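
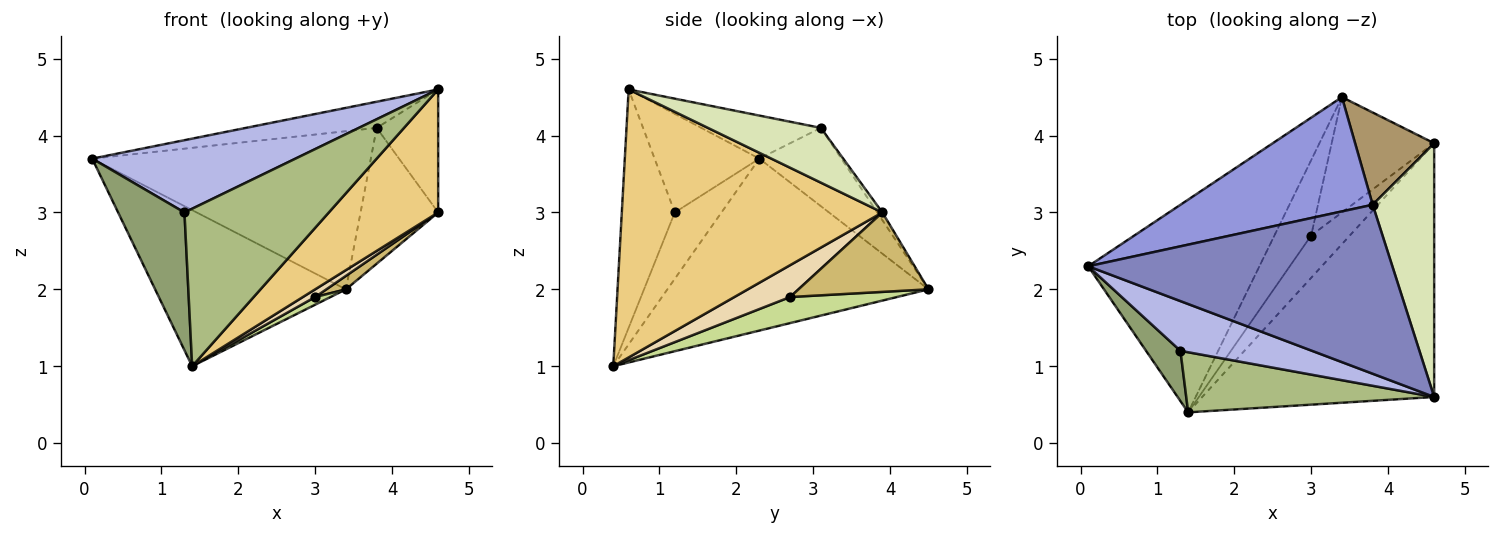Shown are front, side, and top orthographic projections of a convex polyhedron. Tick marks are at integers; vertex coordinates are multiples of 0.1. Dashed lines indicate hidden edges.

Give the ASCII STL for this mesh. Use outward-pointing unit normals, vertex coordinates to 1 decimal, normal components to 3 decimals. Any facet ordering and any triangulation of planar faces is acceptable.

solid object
 facet normal -0.629 0.460 -0.627
  outer loop
   vertex 1.4 0.4 1.0
   vertex 0.1 2.3 3.7
   vertex 3.4 4.5 2.0
  endloop
 endfacet
 facet normal -0.139 0.151 0.979
  outer loop
   vertex 3.8 3.1 4.1
   vertex 0.1 2.3 3.7
   vertex 4.6 0.6 4.6
  endloop
 endfacet
 facet normal -0.232 0.788 0.570
  outer loop
   vertex 3.8 3.1 4.1
   vertex 3.4 4.5 2.0
   vertex 0.1 2.3 3.7
  endloop
 endfacet
 facet normal -0.391 -0.758 0.522
  outer loop
   vertex 1.3 1.2 3.0
   vertex 4.6 0.6 4.6
   vertex 0.1 2.3 3.7
  endloop
 endfacet
 facet normal -0.552 -0.784 0.286
  outer loop
   vertex 1.3 1.2 3.0
   vertex 0.1 2.3 3.7
   vertex 1.4 0.4 1.0
  endloop
 endfacet
 facet normal -0.324 -0.884 0.337
  outer loop
   vertex 1.3 1.2 3.0
   vertex 1.4 0.4 1.0
   vertex 4.6 0.6 4.6
  endloop
 endfacet
 facet normal 0.576 -0.083 -0.813
  outer loop
   vertex 3.0 2.7 1.9
   vertex 1.4 0.4 1.0
   vertex 3.4 4.5 2.0
  endloop
 endfacet
 facet normal 0.625 0.341 0.702
  outer loop
   vertex 4.6 3.9 3.0
   vertex 3.8 3.1 4.1
   vertex 4.6 0.6 4.6
  endloop
 endfacet
 facet normal -0.055 0.826 0.561
  outer loop
   vertex 4.6 3.9 3.0
   vertex 3.4 4.5 2.0
   vertex 3.8 3.1 4.1
  endloop
 endfacet
 facet normal 0.610 -0.092 -0.787
  outer loop
   vertex 4.6 3.9 3.0
   vertex 3.0 2.7 1.9
   vertex 3.4 4.5 2.0
  endloop
 endfacet
 facet normal 0.721 -0.302 -0.624
  outer loop
   vertex 4.6 3.9 3.0
   vertex 4.6 0.6 4.6
   vertex 1.4 0.4 1.0
  endloop
 endfacet
 facet normal 0.630 -0.139 -0.764
  outer loop
   vertex 4.6 3.9 3.0
   vertex 1.4 0.4 1.0
   vertex 3.0 2.7 1.9
  endloop
 endfacet
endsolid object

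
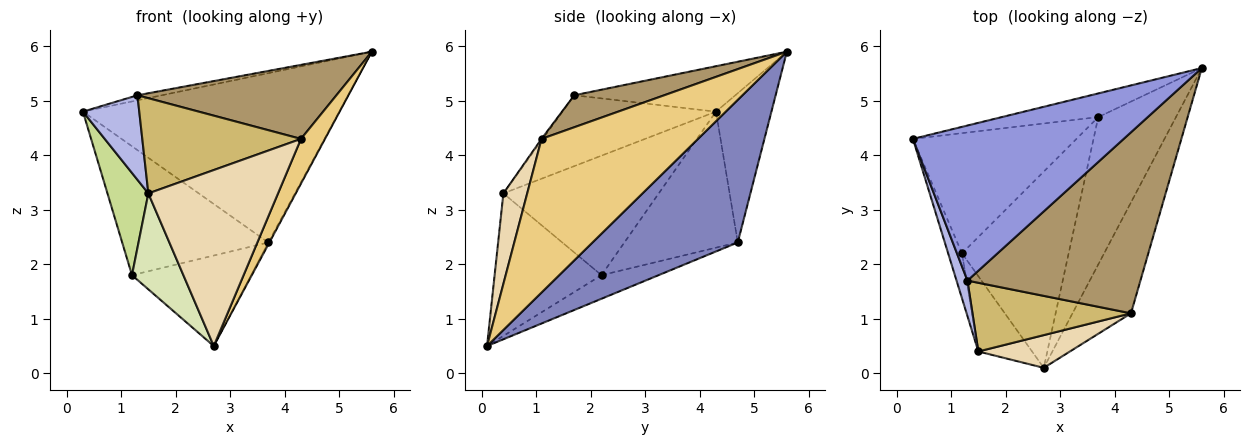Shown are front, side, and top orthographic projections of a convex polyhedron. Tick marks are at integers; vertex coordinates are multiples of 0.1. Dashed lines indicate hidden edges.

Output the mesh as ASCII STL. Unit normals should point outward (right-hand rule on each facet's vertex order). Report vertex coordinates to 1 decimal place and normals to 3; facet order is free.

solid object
 facet normal -0.209 0.968 -0.135
  outer loop
   vertex 3.7 4.7 2.4
   vertex 0.3 4.3 4.8
   vertex 5.6 5.6 5.9
  endloop
 endfacet
 facet normal 0.878 0.007 -0.478
  outer loop
   vertex 3.7 4.7 2.4
   vertex 5.6 5.6 5.9
   vertex 2.7 0.1 0.5
  endloop
 endfacet
 facet normal -0.211 0.032 0.977
  outer loop
   vertex 1.3 1.7 5.1
   vertex 5.6 5.6 5.9
   vertex 0.3 4.3 4.8
  endloop
 endfacet
 facet normal -0.929 -0.341 0.143
  outer loop
   vertex 1.3 1.7 5.1
   vertex 0.3 4.3 4.8
   vertex 1.5 0.4 3.3
  endloop
 endfacet
 facet normal -0.494 0.636 -0.593
  outer loop
   vertex 1.2 2.2 1.8
   vertex 0.3 4.3 4.8
   vertex 3.7 4.7 2.4
  endloop
 endfacet
 facet normal -0.197 0.411 -0.890
  outer loop
   vertex 1.2 2.2 1.8
   vertex 3.7 4.7 2.4
   vertex 2.7 0.1 0.5
  endloop
 endfacet
 facet normal -0.961 -0.253 -0.111
  outer loop
   vertex 1.2 2.2 1.8
   vertex 1.5 0.4 3.3
   vertex 0.3 4.3 4.8
  endloop
 endfacet
 facet normal -0.853 -0.410 -0.322
  outer loop
   vertex 1.2 2.2 1.8
   vertex 2.7 0.1 0.5
   vertex 1.5 0.4 3.3
  endloop
 endfacet
 facet normal 0.169 -0.373 0.912
  outer loop
   vertex 4.3 1.1 4.3
   vertex 5.6 5.6 5.9
   vertex 1.3 1.7 5.1
  endloop
 endfacet
 facet normal -0.006 -0.811 0.585
  outer loop
   vertex 4.3 1.1 4.3
   vertex 1.3 1.7 5.1
   vertex 1.5 0.4 3.3
  endloop
 endfacet
 facet normal 0.925 -0.142 -0.352
  outer loop
   vertex 4.3 1.1 4.3
   vertex 2.7 0.1 0.5
   vertex 5.6 5.6 5.9
  endloop
 endfacet
 facet normal 0.178 -0.968 0.180
  outer loop
   vertex 4.3 1.1 4.3
   vertex 1.5 0.4 3.3
   vertex 2.7 0.1 0.5
  endloop
 endfacet
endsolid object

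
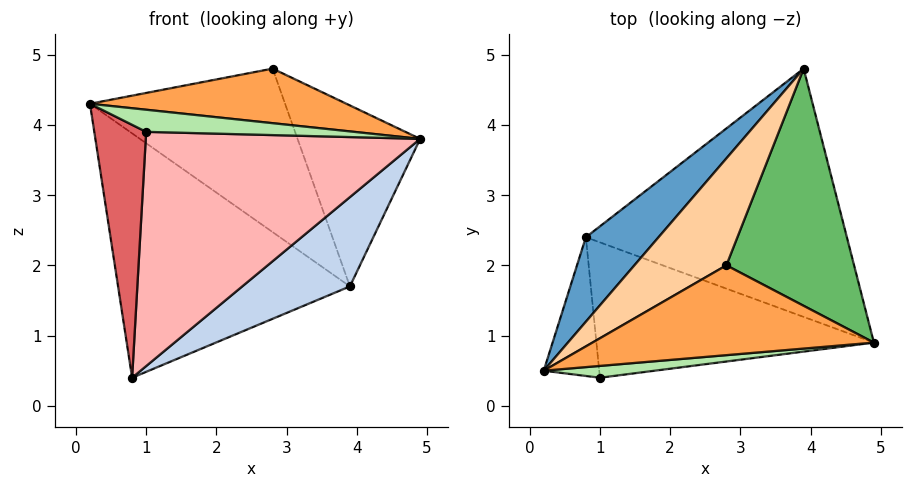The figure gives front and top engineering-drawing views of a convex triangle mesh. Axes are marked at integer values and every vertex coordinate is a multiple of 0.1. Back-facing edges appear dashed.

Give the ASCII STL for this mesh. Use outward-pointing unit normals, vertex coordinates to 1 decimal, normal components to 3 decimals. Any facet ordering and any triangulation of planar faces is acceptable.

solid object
 facet normal -0.656 0.713 0.247
  outer loop
   vertex 0.8 2.4 0.4
   vertex 0.2 0.5 4.3
   vertex 3.9 4.8 1.7
  endloop
 endfacet
 facet normal 0.549 -0.283 -0.787
  outer loop
   vertex 0.8 2.4 0.4
   vertex 3.9 4.8 1.7
   vertex 4.9 0.9 3.8
  endloop
 endfacet
 facet normal 0.134 -0.514 0.847
  outer loop
   vertex 2.8 2.0 4.8
   vertex 0.2 0.5 4.3
   vertex 4.9 0.9 3.8
  endloop
 endfacet
 facet normal -0.507 0.721 0.472
  outer loop
   vertex 2.8 2.0 4.8
   vertex 3.9 4.8 1.7
   vertex 0.2 0.5 4.3
  endloop
 endfacet
 facet normal 0.571 0.498 0.652
  outer loop
   vertex 2.8 2.0 4.8
   vertex 4.9 0.9 3.8
   vertex 3.9 4.8 1.7
  endloop
 endfacet
 facet normal 0.124 -0.875 0.467
  outer loop
   vertex 1.0 0.4 3.9
   vertex 4.9 0.9 3.8
   vertex 0.2 0.5 4.3
  endloop
 endfacet
 facet normal -0.330 -0.827 -0.454
  outer loop
   vertex 1.0 0.4 3.9
   vertex 0.2 0.5 4.3
   vertex 0.8 2.4 0.4
  endloop
 endfacet
 facet normal 0.098 -0.862 -0.498
  outer loop
   vertex 1.0 0.4 3.9
   vertex 0.8 2.4 0.4
   vertex 4.9 0.9 3.8
  endloop
 endfacet
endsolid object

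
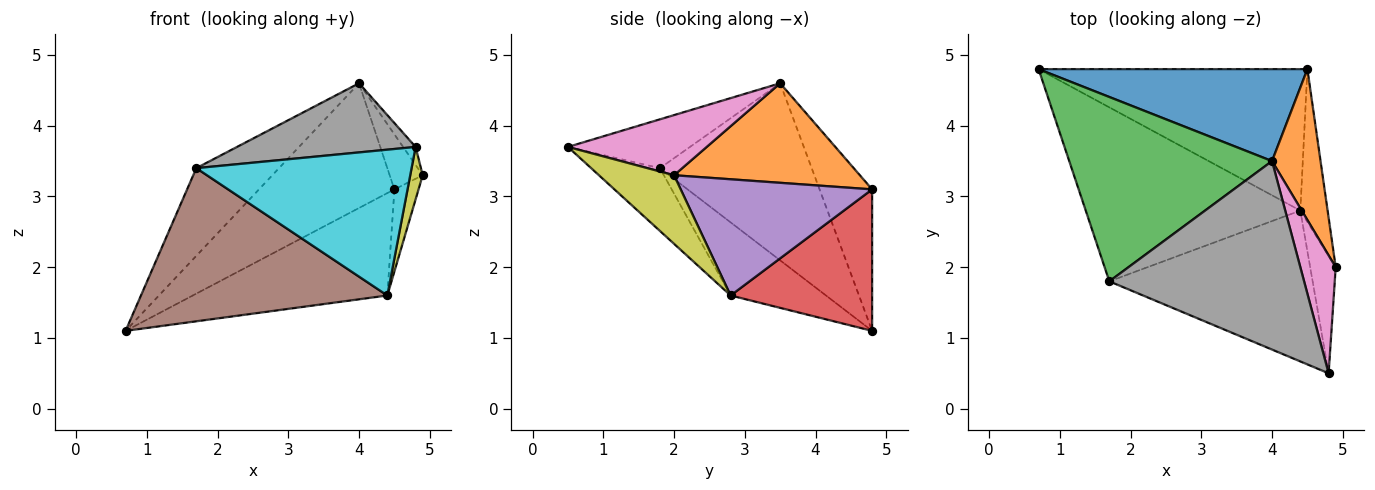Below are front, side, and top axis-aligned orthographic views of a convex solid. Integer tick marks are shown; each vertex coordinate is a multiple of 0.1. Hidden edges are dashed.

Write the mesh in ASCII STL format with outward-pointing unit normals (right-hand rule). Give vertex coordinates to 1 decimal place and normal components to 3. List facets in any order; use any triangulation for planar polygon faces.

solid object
 facet normal -0.298 0.768 0.566
  outer loop
   vertex 4.0 3.5 4.6
   vertex 4.5 4.8 3.1
   vertex 0.7 4.8 1.1
  endloop
 endfacet
 facet normal 0.888 0.158 0.433
  outer loop
   vertex 4.0 3.5 4.6
   vertex 4.9 2.0 3.3
   vertex 4.5 4.8 3.1
  endloop
 endfacet
 facet normal -0.619 0.337 0.709
  outer loop
   vertex 1.7 1.8 3.4
   vertex 4.0 3.5 4.6
   vertex 0.7 4.8 1.1
  endloop
 endfacet
 facet normal 0.392 0.539 -0.745
  outer loop
   vertex 4.4 2.8 1.6
   vertex 0.7 4.8 1.1
   vertex 4.5 4.8 3.1
  endloop
 endfacet
 facet normal 0.966 0.122 -0.227
  outer loop
   vertex 4.4 2.8 1.6
   vertex 4.5 4.8 3.1
   vertex 4.9 2.0 3.3
  endloop
 endfacet
 facet normal -0.248 -0.640 -0.727
  outer loop
   vertex 4.4 2.8 1.6
   vertex 1.7 1.8 3.4
   vertex 0.7 4.8 1.1
  endloop
 endfacet
 facet normal 0.859 0.078 0.505
  outer loop
   vertex 4.8 0.5 3.7
   vertex 4.9 2.0 3.3
   vertex 4.0 3.5 4.6
  endloop
 endfacet
 facet normal -0.229 -0.335 0.914
  outer loop
   vertex 4.8 0.5 3.7
   vertex 4.0 3.5 4.6
   vertex 1.7 1.8 3.4
  endloop
 endfacet
 facet normal 0.926 -0.154 -0.345
  outer loop
   vertex 4.8 0.5 3.7
   vertex 4.4 2.8 1.6
   vertex 4.9 2.0 3.3
  endloop
 endfacet
 facet normal -0.217 -0.679 -0.702
  outer loop
   vertex 4.8 0.5 3.7
   vertex 1.7 1.8 3.4
   vertex 4.4 2.8 1.6
  endloop
 endfacet
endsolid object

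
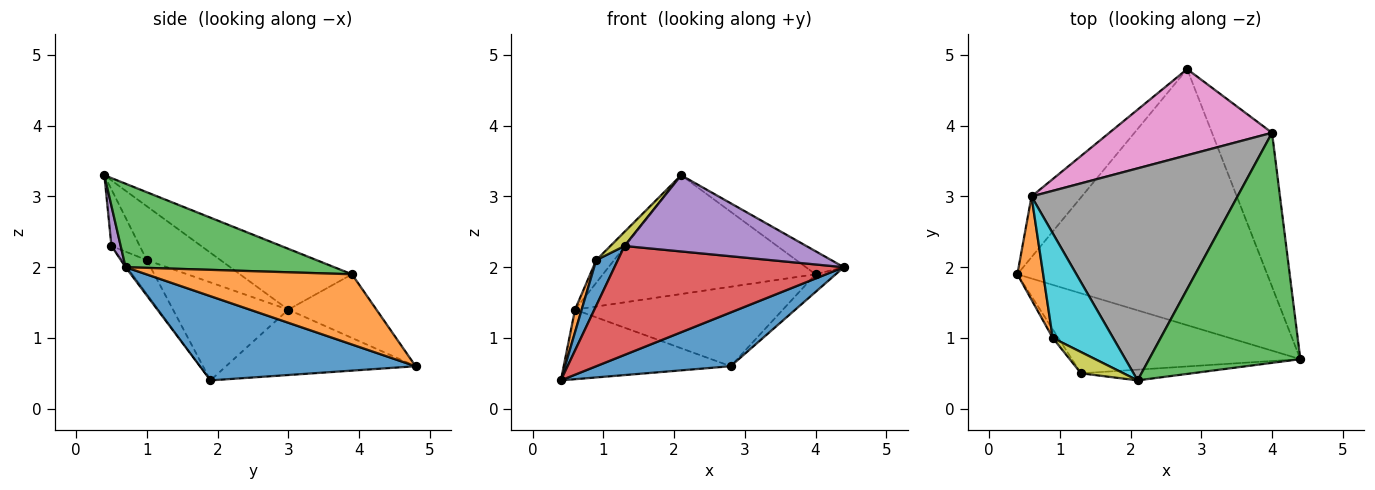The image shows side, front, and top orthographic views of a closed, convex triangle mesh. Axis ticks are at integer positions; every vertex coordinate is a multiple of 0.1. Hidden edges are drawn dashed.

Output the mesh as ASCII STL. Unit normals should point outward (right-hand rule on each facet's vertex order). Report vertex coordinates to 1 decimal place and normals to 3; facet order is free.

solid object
 facet normal 0.313 -0.195 -0.929
  outer loop
   vertex 2.8 4.8 0.6
   vertex 4.4 0.7 2.0
   vertex 0.4 1.9 0.4
  endloop
 endfacet
 facet normal 0.758 0.074 -0.648
  outer loop
   vertex 4.0 3.9 1.9
   vertex 4.4 0.7 2.0
   vertex 2.8 4.8 0.6
  endloop
 endfacet
 facet normal 0.482 0.087 0.872
  outer loop
   vertex 4.0 3.9 1.9
   vertex 2.1 0.4 3.3
   vertex 4.4 0.7 2.0
  endloop
 endfacet
 facet normal -0.005 -0.806 -0.592
  outer loop
   vertex 1.3 0.5 2.3
   vertex 0.4 1.9 0.4
   vertex 4.4 0.7 2.0
  endloop
 endfacet
 facet normal 0.050 -0.989 -0.139
  outer loop
   vertex 1.3 0.5 2.3
   vertex 4.4 0.7 2.0
   vertex 2.1 0.4 3.3
  endloop
 endfacet
 facet normal -0.650 0.572 -0.500
  outer loop
   vertex 0.6 3.0 1.4
   vertex 2.8 4.8 0.6
   vertex 0.4 1.9 0.4
  endloop
 endfacet
 facet normal -0.276 0.652 0.706
  outer loop
   vertex 0.6 3.0 1.4
   vertex 4.0 3.9 1.9
   vertex 2.8 4.8 0.6
  endloop
 endfacet
 facet normal -0.250 0.473 0.845
  outer loop
   vertex 0.6 3.0 1.4
   vertex 2.1 0.4 3.3
   vertex 4.0 3.9 1.9
  endloop
 endfacet
 facet normal -0.743 -0.371 0.557
  outer loop
   vertex 0.9 1.0 2.1
   vertex 1.3 0.5 2.3
   vertex 2.1 0.4 3.3
  endloop
 endfacet
 facet normal -0.657 0.159 0.737
  outer loop
   vertex 0.9 1.0 2.1
   vertex 2.1 0.4 3.3
   vertex 0.6 3.0 1.4
  endloop
 endfacet
 facet normal -0.750 -0.650 -0.123
  outer loop
   vertex 0.9 1.0 2.1
   vertex 0.4 1.9 0.4
   vertex 1.3 0.5 2.3
  endloop
 endfacet
 facet normal -0.965 -0.056 0.254
  outer loop
   vertex 0.9 1.0 2.1
   vertex 0.6 3.0 1.4
   vertex 0.4 1.9 0.4
  endloop
 endfacet
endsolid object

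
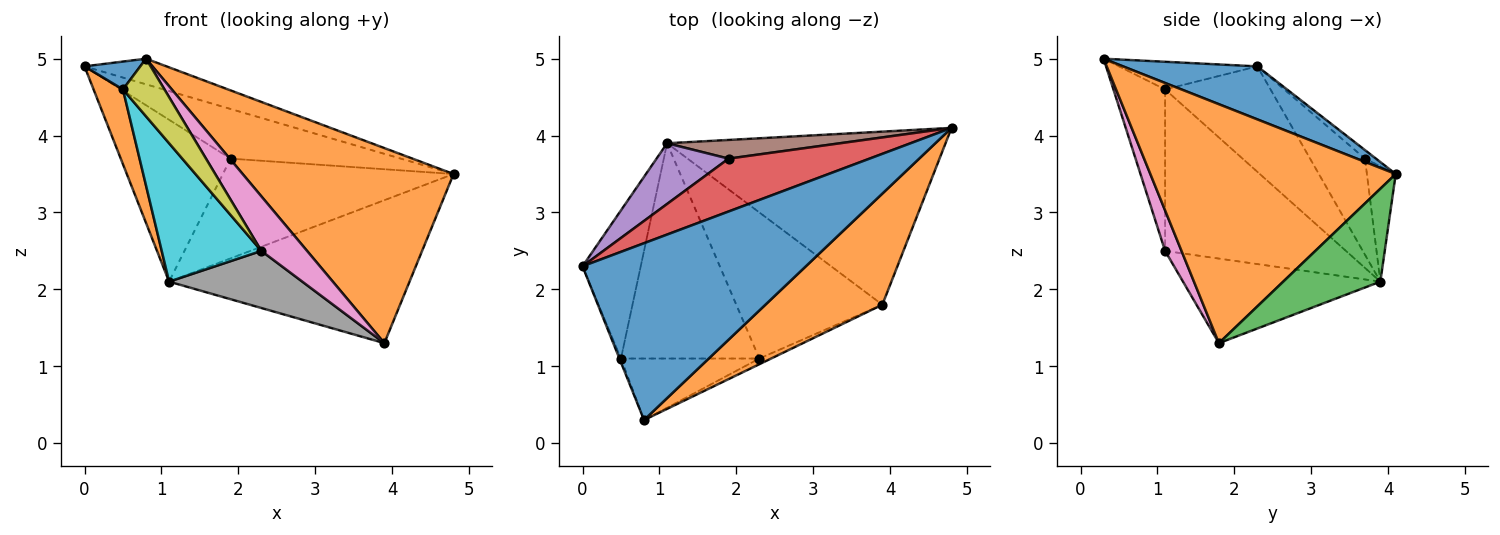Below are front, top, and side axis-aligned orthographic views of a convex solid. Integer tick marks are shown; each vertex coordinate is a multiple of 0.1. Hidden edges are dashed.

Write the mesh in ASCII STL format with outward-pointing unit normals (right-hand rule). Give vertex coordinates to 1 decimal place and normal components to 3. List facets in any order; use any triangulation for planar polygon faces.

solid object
 facet normal 0.229 0.140 0.963
  outer loop
   vertex 0.8 0.3 5.0
   vertex 4.8 4.1 3.5
   vertex 0.0 2.3 4.9
  endloop
 endfacet
 facet normal 0.711 -0.611 0.348
  outer loop
   vertex 3.9 1.8 1.3
   vertex 4.8 4.1 3.5
   vertex 0.8 0.3 5.0
  endloop
 endfacet
 facet normal 0.249 0.617 -0.747
  outer loop
   vertex 1.1 3.9 2.1
   vertex 4.8 4.1 3.5
   vertex 3.9 1.8 1.3
  endloop
 endfacet
 facet normal -0.044 0.684 0.728
  outer loop
   vertex 1.9 3.7 3.7
   vertex 0.0 2.3 4.9
   vertex 4.8 4.1 3.5
  endloop
 endfacet
 facet normal -0.424 0.848 0.318
  outer loop
   vertex 1.9 3.7 3.7
   vertex 1.1 3.9 2.1
   vertex 0.0 2.3 4.9
  endloop
 endfacet
 facet normal -0.122 0.976 0.183
  outer loop
   vertex 1.9 3.7 3.7
   vertex 4.8 4.1 3.5
   vertex 1.1 3.9 2.1
  endloop
 endfacet
 facet normal 0.336 -0.937 -0.098
  outer loop
   vertex 2.3 1.1 2.5
   vertex 3.9 1.8 1.3
   vertex 0.8 0.3 5.0
  endloop
 endfacet
 facet normal -0.475 -0.321 -0.820
  outer loop
   vertex 2.3 1.1 2.5
   vertex 1.1 3.9 2.1
   vertex 3.9 1.8 1.3
  endloop
 endfacet
 facet normal -0.648 -0.521 -0.556
  outer loop
   vertex 0.5 1.1 4.6
   vertex 2.3 1.1 2.5
   vertex 0.8 0.3 5.0
  endloop
 endfacet
 facet normal -0.700 -0.386 -0.600
  outer loop
   vertex 0.5 1.1 4.6
   vertex 1.1 3.9 2.1
   vertex 2.3 1.1 2.5
  endloop
 endfacet
 facet normal -0.926 -0.373 -0.051
  outer loop
   vertex 0.5 1.1 4.6
   vertex 0.8 0.3 5.0
   vertex 0.0 2.3 4.9
  endloop
 endfacet
 facet normal -0.851 -0.237 -0.470
  outer loop
   vertex 0.5 1.1 4.6
   vertex 0.0 2.3 4.9
   vertex 1.1 3.9 2.1
  endloop
 endfacet
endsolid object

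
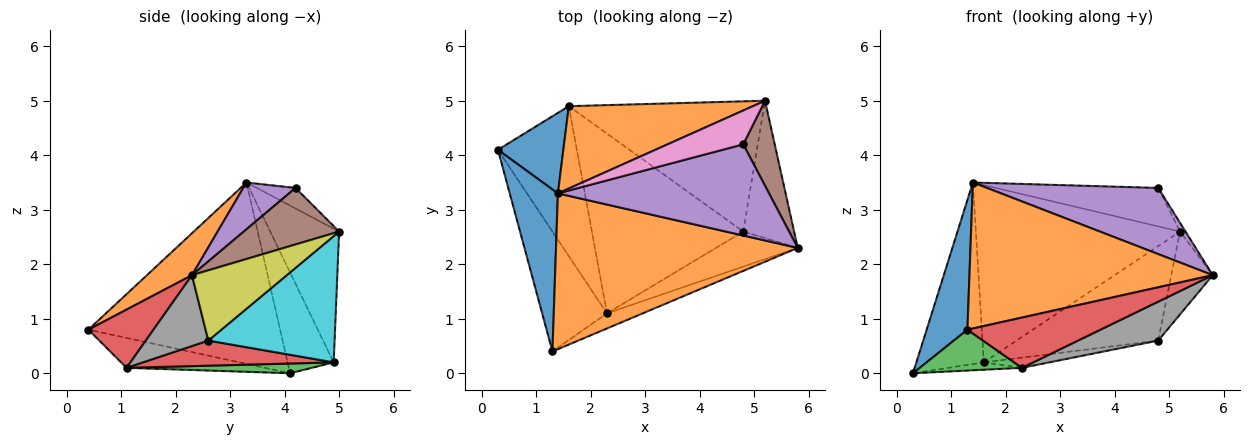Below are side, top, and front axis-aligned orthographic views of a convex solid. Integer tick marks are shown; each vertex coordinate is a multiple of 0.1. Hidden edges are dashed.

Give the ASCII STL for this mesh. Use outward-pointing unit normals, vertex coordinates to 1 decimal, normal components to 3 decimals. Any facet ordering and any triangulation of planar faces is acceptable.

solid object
 facet normal -0.947 -0.201 0.251
  outer loop
   vertex 1.4 3.3 3.5
   vertex 0.3 4.1 0.0
   vertex 1.3 0.4 0.8
  endloop
 endfacet
 facet normal 0.126 -0.678 0.724
  outer loop
   vertex 1.4 3.3 3.5
   vertex 1.3 0.4 0.8
   vertex 5.8 2.3 1.8
  endloop
 endfacet
 facet normal -0.400 -0.296 -0.867
  outer loop
   vertex 2.3 1.1 0.1
   vertex 1.3 0.4 0.8
   vertex 0.3 4.1 0.0
  endloop
 endfacet
 facet normal 0.424 -0.867 -0.261
  outer loop
   vertex 2.3 1.1 0.1
   vertex 5.8 2.3 1.8
   vertex 1.3 0.4 0.8
  endloop
 endfacet
 facet normal 0.176 -0.578 0.797
  outer loop
   vertex 4.8 4.2 3.4
   vertex 1.4 3.3 3.5
   vertex 5.8 2.3 1.8
  endloop
 endfacet
 facet normal 0.872 0.050 0.486
  outer loop
   vertex 4.8 4.2 3.4
   vertex 5.8 2.3 1.8
   vertex 5.2 5.0 2.6
  endloop
 endfacet
 facet normal -0.176 0.739 0.651
  outer loop
   vertex 4.8 4.2 3.4
   vertex 5.2 5.0 2.6
   vertex 1.4 3.3 3.5
  endloop
 endfacet
 facet normal 0.502 -0.643 -0.579
  outer loop
   vertex 4.8 2.6 0.6
   vertex 5.8 2.3 1.8
   vertex 2.3 1.1 0.1
  endloop
 endfacet
 facet normal 0.764 0.334 -0.553
  outer loop
   vertex 4.8 2.6 0.6
   vertex 5.2 5.0 2.6
   vertex 5.8 2.3 1.8
  endloop
 endfacet
 facet normal 0.464 0.520 -0.717
  outer loop
   vertex 1.6 4.9 0.2
   vertex 5.2 5.0 2.6
   vertex 4.8 2.6 0.6
  endloop
 endfacet
 facet normal -0.530 0.775 0.344
  outer loop
   vertex 1.6 4.9 0.2
   vertex 0.3 4.1 0.0
   vertex 1.4 3.3 3.5
  endloop
 endfacet
 facet normal -0.293 0.867 0.403
  outer loop
   vertex 1.6 4.9 0.2
   vertex 1.4 3.3 3.5
   vertex 5.2 5.0 2.6
  endloop
 endfacet
 facet normal 0.123 0.049 -0.991
  outer loop
   vertex 1.6 4.9 0.2
   vertex 2.3 1.1 0.1
   vertex 0.3 4.1 0.0
  endloop
 endfacet
 facet normal 0.163 0.056 -0.985
  outer loop
   vertex 1.6 4.9 0.2
   vertex 4.8 2.6 0.6
   vertex 2.3 1.1 0.1
  endloop
 endfacet
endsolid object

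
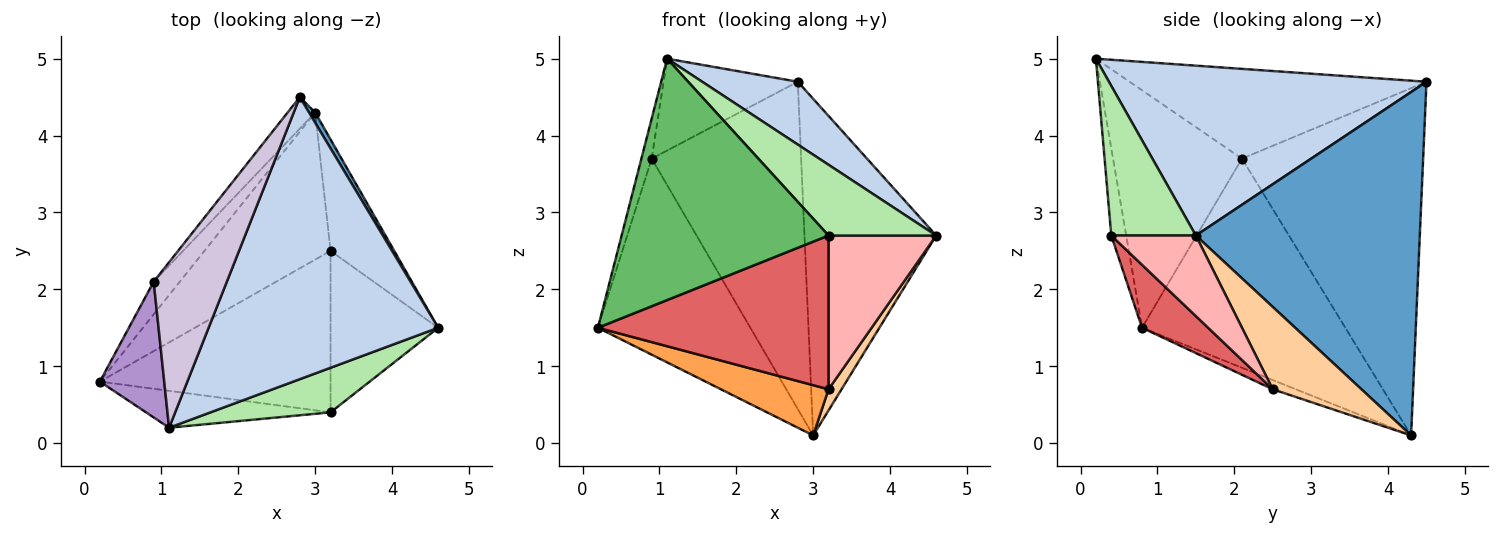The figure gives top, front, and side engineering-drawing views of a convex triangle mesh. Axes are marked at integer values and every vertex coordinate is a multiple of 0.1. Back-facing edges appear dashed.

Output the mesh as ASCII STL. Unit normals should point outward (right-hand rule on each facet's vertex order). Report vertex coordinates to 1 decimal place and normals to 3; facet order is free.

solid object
 facet normal 0.862 0.507 0.015
  outer loop
   vertex 3.0 4.3 0.1
   vertex 2.8 4.5 4.7
   vertex 4.6 1.5 2.7
  endloop
 endfacet
 facet normal 0.585 -0.176 0.791
  outer loop
   vertex 1.1 0.2 5.0
   vertex 4.6 1.5 2.7
   vertex 2.8 4.5 4.7
  endloop
 endfacet
 facet normal -0.069 -0.322 -0.944
  outer loop
   vertex 3.2 2.5 0.7
   vertex 0.2 0.8 1.5
   vertex 3.0 4.3 0.1
  endloop
 endfacet
 facet normal 0.786 -0.115 -0.608
  outer loop
   vertex 3.2 2.5 0.7
   vertex 3.0 4.3 0.1
   vertex 4.6 1.5 2.7
  endloop
 endfacet
 facet normal -0.071 -0.986 -0.151
  outer loop
   vertex 3.2 0.4 2.7
   vertex 1.1 0.2 5.0
   vertex 0.2 0.8 1.5
  endloop
 endfacet
 facet normal 0.554 -0.705 0.444
  outer loop
   vertex 3.2 0.4 2.7
   vertex 4.6 1.5 2.7
   vertex 1.1 0.2 5.0
  endloop
 endfacet
 facet normal 0.194 -0.677 -0.710
  outer loop
   vertex 3.2 0.4 2.7
   vertex 0.2 0.8 1.5
   vertex 3.2 2.5 0.7
  endloop
 endfacet
 facet normal 0.476 -0.606 -0.637
  outer loop
   vertex 3.2 0.4 2.7
   vertex 3.2 2.5 0.7
   vertex 4.6 1.5 2.7
  endloop
 endfacet
 facet normal -0.962 0.077 0.261
  outer loop
   vertex 0.9 2.1 3.7
   vertex 0.2 0.8 1.5
   vertex 1.1 0.2 5.0
  endloop
 endfacet
 facet normal -0.732 0.331 0.596
  outer loop
   vertex 0.9 2.1 3.7
   vertex 1.1 0.2 5.0
   vertex 2.8 4.5 4.7
  endloop
 endfacet
 facet normal -0.796 0.597 -0.100
  outer loop
   vertex 0.9 2.1 3.7
   vertex 3.0 4.3 0.1
   vertex 0.2 0.8 1.5
  endloop
 endfacet
 facet normal -0.770 0.635 -0.061
  outer loop
   vertex 0.9 2.1 3.7
   vertex 2.8 4.5 4.7
   vertex 3.0 4.3 0.1
  endloop
 endfacet
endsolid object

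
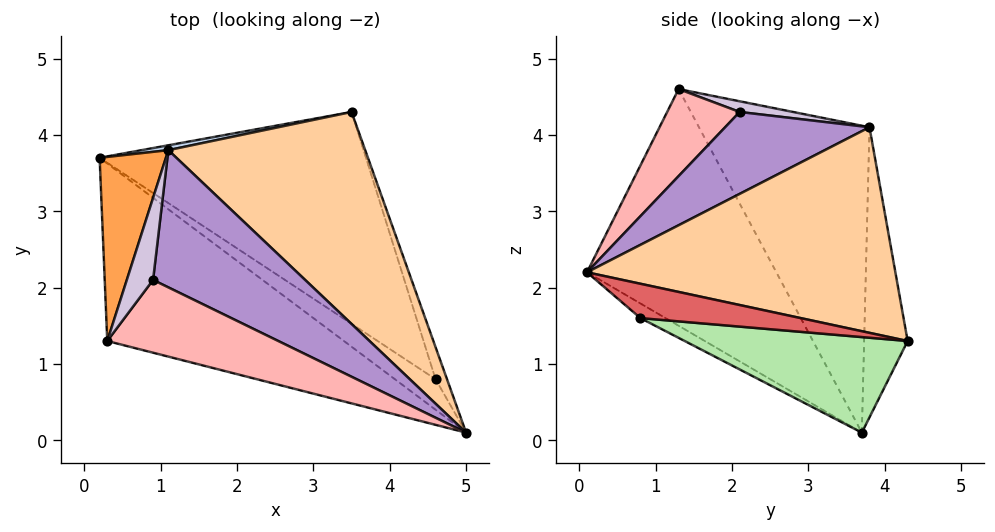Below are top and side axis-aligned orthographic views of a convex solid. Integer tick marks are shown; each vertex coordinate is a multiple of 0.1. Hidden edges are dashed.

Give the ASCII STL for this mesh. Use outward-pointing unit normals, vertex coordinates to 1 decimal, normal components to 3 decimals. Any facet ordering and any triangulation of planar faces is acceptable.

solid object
 facet normal -0.420 -0.805 -0.420
  outer loop
   vertex 0.3 1.3 4.6
   vertex 0.2 3.7 0.1
   vertex 5.0 0.1 2.2
  endloop
 endfacet
 facet normal -0.185 0.983 0.017
  outer loop
   vertex 1.1 3.8 4.1
   vertex 3.5 4.3 1.3
   vertex 0.2 3.7 0.1
  endloop
 endfacet
 facet normal -0.921 0.335 0.199
  outer loop
   vertex 1.1 3.8 4.1
   vertex 0.2 3.7 0.1
   vertex 0.3 1.3 4.6
  endloop
 endfacet
 facet normal 0.669 0.376 0.641
  outer loop
   vertex 1.1 3.8 4.1
   vertex 5.0 0.1 2.2
   vertex 3.5 4.3 1.3
  endloop
 endfacet
 facet normal -0.239 -0.707 -0.665
  outer loop
   vertex 4.6 0.8 1.6
   vertex 5.0 0.1 2.2
   vertex 0.2 3.7 0.1
  endloop
 endfacet
 facet normal 0.338 0.025 -0.941
  outer loop
   vertex 4.6 0.8 1.6
   vertex 0.2 3.7 0.1
   vertex 3.5 4.3 1.3
  endloop
 endfacet
 facet normal 0.916 0.262 -0.305
  outer loop
   vertex 4.6 0.8 1.6
   vertex 3.5 4.3 1.3
   vertex 5.0 0.1 2.2
  endloop
 endfacet
 facet normal 0.454 -0.006 0.891
  outer loop
   vertex 0.9 2.1 4.3
   vertex 0.3 1.3 4.6
   vertex 5.0 0.1 2.2
  endloop
 endfacet
 facet normal 0.474 0.048 0.879
  outer loop
   vertex 0.9 2.1 4.3
   vertex 5.0 0.1 2.2
   vertex 1.1 3.8 4.1
  endloop
 endfacet
 facet normal 0.376 0.064 0.924
  outer loop
   vertex 0.9 2.1 4.3
   vertex 1.1 3.8 4.1
   vertex 0.3 1.3 4.6
  endloop
 endfacet
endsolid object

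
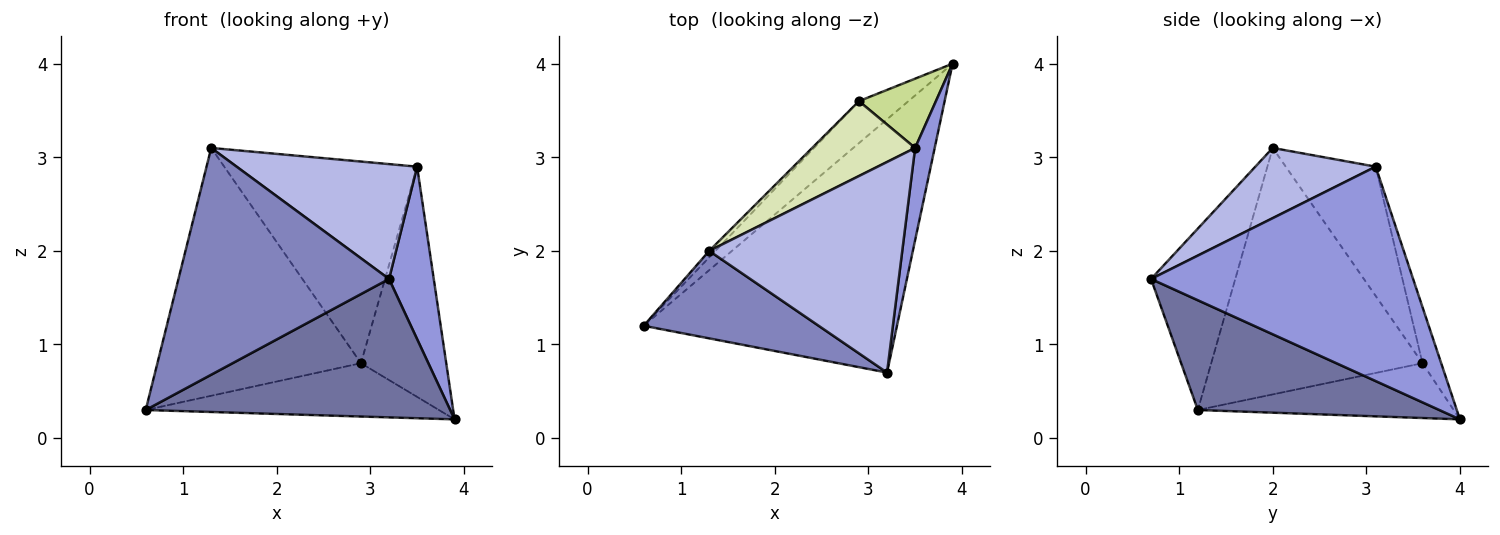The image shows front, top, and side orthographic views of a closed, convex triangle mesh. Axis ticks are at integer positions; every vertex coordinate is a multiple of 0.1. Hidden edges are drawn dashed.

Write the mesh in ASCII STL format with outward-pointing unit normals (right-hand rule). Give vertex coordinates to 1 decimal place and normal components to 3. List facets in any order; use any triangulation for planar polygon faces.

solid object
 facet normal 0.355 -0.448 -0.820
  outer loop
   vertex 3.2 0.7 1.7
   vertex 0.6 1.2 0.3
   vertex 3.9 4.0 0.2
  endloop
 endfacet
 facet normal -0.350 -0.874 0.337
  outer loop
   vertex 1.3 2.0 3.1
   vertex 0.6 1.2 0.3
   vertex 3.2 0.7 1.7
  endloop
 endfacet
 facet normal 0.982 -0.168 0.090
  outer loop
   vertex 3.5 3.1 2.9
   vertex 3.2 0.7 1.7
   vertex 3.9 4.0 0.2
  endloop
 endfacet
 facet normal 0.304 -0.456 0.836
  outer loop
   vertex 3.5 3.1 2.9
   vertex 1.3 2.0 3.1
   vertex 3.2 0.7 1.7
  endloop
 endfacet
 facet normal -0.565 0.648 -0.510
  outer loop
   vertex 2.9 3.6 0.8
   vertex 3.9 4.0 0.2
   vertex 0.6 1.2 0.3
  endloop
 endfacet
 facet normal -0.720 0.694 -0.018
  outer loop
   vertex 2.9 3.6 0.8
   vertex 0.6 1.2 0.3
   vertex 1.3 2.0 3.1
  endloop
 endfacet
 facet normal -0.206 0.937 0.282
  outer loop
   vertex 2.9 3.6 0.8
   vertex 3.5 3.1 2.9
   vertex 3.9 4.0 0.2
  endloop
 endfacet
 facet normal -0.401 0.859 0.319
  outer loop
   vertex 2.9 3.6 0.8
   vertex 1.3 2.0 3.1
   vertex 3.5 3.1 2.9
  endloop
 endfacet
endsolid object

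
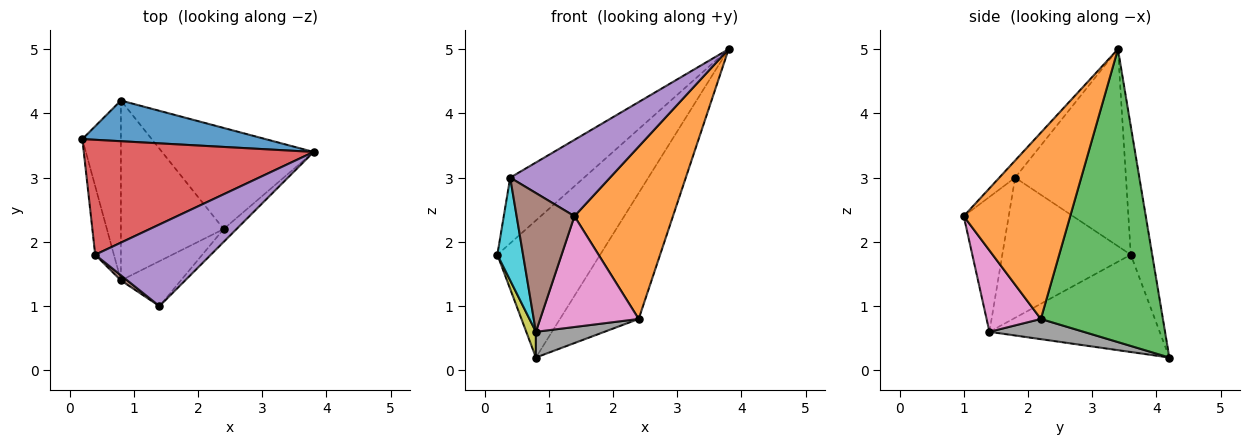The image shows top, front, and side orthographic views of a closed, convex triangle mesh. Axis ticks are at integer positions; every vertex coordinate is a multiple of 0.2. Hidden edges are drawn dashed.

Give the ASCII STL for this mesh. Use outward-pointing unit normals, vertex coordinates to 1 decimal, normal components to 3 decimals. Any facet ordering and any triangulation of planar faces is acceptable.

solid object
 facet normal -0.196 0.940 0.279
  outer loop
   vertex 0.8 4.2 0.2
   vertex 0.2 3.6 1.8
   vertex 3.8 3.4 5.0
  endloop
 endfacet
 facet normal 0.733 -0.678 -0.051
  outer loop
   vertex 2.4 2.2 0.8
   vertex 3.8 3.4 5.0
   vertex 1.4 1.0 2.4
  endloop
 endfacet
 facet normal 0.771 0.497 -0.399
  outer loop
   vertex 2.4 2.2 0.8
   vertex 0.8 4.2 0.2
   vertex 3.8 3.4 5.0
  endloop
 endfacet
 facet normal -0.597 0.398 0.697
  outer loop
   vertex 0.4 1.8 3.0
   vertex 3.8 3.4 5.0
   vertex 0.2 3.6 1.8
  endloop
 endfacet
 facet normal -0.108 -0.679 0.726
  outer loop
   vertex 0.4 1.8 3.0
   vertex 1.4 1.0 2.4
   vertex 3.8 3.4 5.0
  endloop
 endfacet
 facet normal -0.614 -0.789 0.029
  outer loop
   vertex 0.8 1.4 0.6
   vertex 1.4 1.0 2.4
   vertex 0.4 1.8 3.0
  endloop
 endfacet
 facet normal 0.455 -0.825 -0.335
  outer loop
   vertex 0.8 1.4 0.6
   vertex 2.4 2.2 0.8
   vertex 1.4 1.0 2.4
  endloop
 endfacet
 facet normal 0.191 -0.139 -0.972
  outer loop
   vertex 0.8 1.4 0.6
   vertex 0.8 4.2 0.2
   vertex 2.4 2.2 0.8
  endloop
 endfacet
 facet normal -0.928 -0.053 -0.368
  outer loop
   vertex 0.8 1.4 0.6
   vertex 0.2 3.6 1.8
   vertex 0.8 4.2 0.2
  endloop
 endfacet
 facet normal -0.972 -0.194 -0.130
  outer loop
   vertex 0.8 1.4 0.6
   vertex 0.4 1.8 3.0
   vertex 0.2 3.6 1.8
  endloop
 endfacet
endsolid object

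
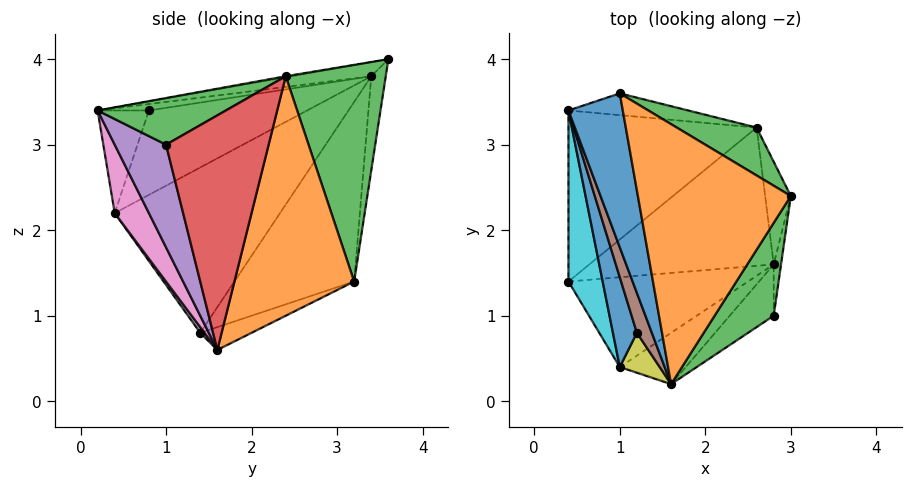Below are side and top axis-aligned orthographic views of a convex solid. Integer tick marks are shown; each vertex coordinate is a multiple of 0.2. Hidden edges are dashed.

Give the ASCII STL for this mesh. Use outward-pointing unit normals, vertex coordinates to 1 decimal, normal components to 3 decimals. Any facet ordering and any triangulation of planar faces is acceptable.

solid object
 facet normal -0.245 -0.210 0.946
  outer loop
   vertex 1.0 3.6 4.0
   vertex 0.4 3.4 3.8
   vertex 1.6 0.2 3.4
  endloop
 endfacet
 facet normal -0.006 -0.175 0.985
  outer loop
   vertex 1.0 3.6 4.0
   vertex 1.6 0.2 3.4
   vertex 3.0 2.4 3.8
  endloop
 endfacet
 facet normal 0.546 -0.473 0.691
  outer loop
   vertex 2.8 1.0 3.0
   vertex 3.0 2.4 3.8
   vertex 1.6 0.2 3.4
  endloop
 endfacet
 facet normal 0.992 -0.124 -0.031
  outer loop
   vertex 2.8 1.0 3.0
   vertex 2.8 1.6 0.6
   vertex 3.0 2.4 3.8
  endloop
 endfacet
 facet normal 0.493 -0.844 -0.211
  outer loop
   vertex 2.8 1.0 3.0
   vertex 1.6 0.2 3.4
   vertex 2.8 1.6 0.6
  endloop
 endfacet
 facet normal -0.381 -0.254 0.889
  outer loop
   vertex 1.2 0.8 3.4
   vertex 1.6 0.2 3.4
   vertex 0.4 3.4 3.8
  endloop
 endfacet
 facet normal 0.321 -0.895 -0.310
  outer loop
   vertex 1.0 0.4 2.2
   vertex 2.8 1.6 0.6
   vertex 1.6 0.2 3.4
  endloop
 endfacet
 facet normal 0.019 -0.810 -0.586
  outer loop
   vertex 1.0 0.4 2.2
   vertex 0.4 1.4 0.8
   vertex 2.8 1.6 0.6
  endloop
 endfacet
 facet normal -0.792 -0.528 0.308
  outer loop
   vertex 1.0 0.4 2.2
   vertex 1.6 0.2 3.4
   vertex 1.2 0.8 3.4
  endloop
 endfacet
 facet normal -0.937 -0.291 0.194
  outer loop
   vertex 1.0 0.4 2.2
   vertex 0.4 3.4 3.8
   vertex 0.4 1.4 0.8
  endloop
 endfacet
 facet normal -0.911 -0.320 0.259
  outer loop
   vertex 1.0 0.4 2.2
   vertex 1.2 0.8 3.4
   vertex 0.4 3.4 3.8
  endloop
 endfacet
 facet normal 0.979 0.175 -0.105
  outer loop
   vertex 2.6 3.2 1.4
   vertex 3.0 2.4 3.8
   vertex 2.8 1.6 0.6
  endloop
 endfacet
 facet normal 0.519 0.833 0.191
  outer loop
   vertex 2.6 3.2 1.4
   vertex 1.0 3.6 4.0
   vertex 3.0 2.4 3.8
  endloop
 endfacet
 facet normal -0.219 0.935 -0.279
  outer loop
   vertex 2.6 3.2 1.4
   vertex 0.4 3.4 3.8
   vertex 1.0 3.6 4.0
  endloop
 endfacet
 facet normal -0.468 0.735 -0.490
  outer loop
   vertex 2.6 3.2 1.4
   vertex 0.4 1.4 0.8
   vertex 0.4 3.4 3.8
  endloop
 endfacet
 facet normal -0.111 0.433 -0.894
  outer loop
   vertex 2.6 3.2 1.4
   vertex 2.8 1.6 0.6
   vertex 0.4 1.4 0.8
  endloop
 endfacet
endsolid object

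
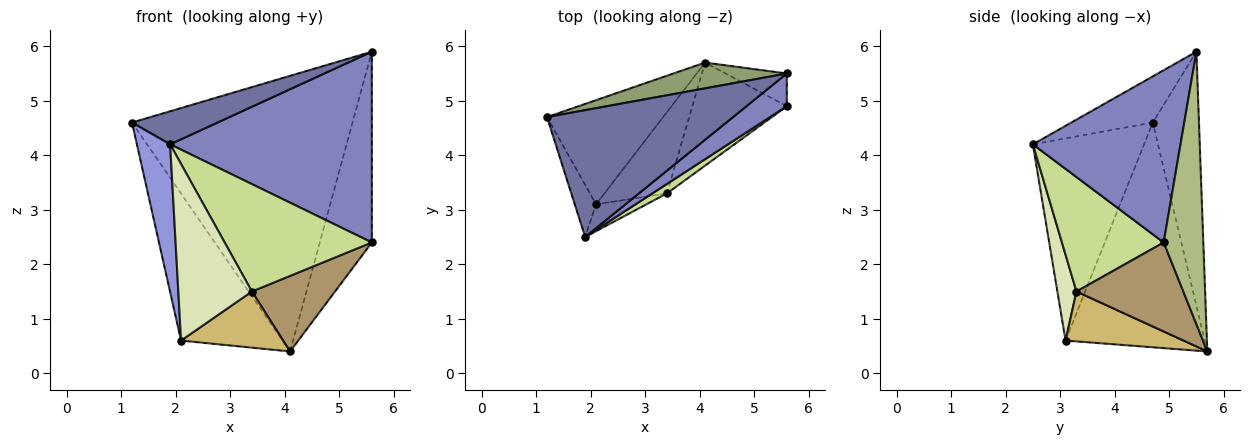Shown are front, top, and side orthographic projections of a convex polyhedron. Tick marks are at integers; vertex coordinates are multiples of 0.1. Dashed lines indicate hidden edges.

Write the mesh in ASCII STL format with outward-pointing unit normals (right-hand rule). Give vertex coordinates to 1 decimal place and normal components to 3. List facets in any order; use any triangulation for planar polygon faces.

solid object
 facet normal -0.233 -0.245 0.941
  outer loop
   vertex 5.6 5.5 5.9
   vertex 1.2 4.7 4.6
   vertex 1.9 2.5 4.2
  endloop
 endfacet
 facet normal 0.585 -0.799 0.137
  outer loop
   vertex 5.6 5.5 5.9
   vertex 1.9 2.5 4.2
   vertex 5.6 4.9 2.4
  endloop
 endfacet
 facet normal -0.953 -0.285 -0.100
  outer loop
   vertex 2.1 3.1 0.6
   vertex 1.9 2.5 4.2
   vertex 1.2 4.7 4.6
  endloop
 endfacet
 facet normal -0.746 0.544 -0.385
  outer loop
   vertex 4.1 5.7 0.4
   vertex 2.1 3.1 0.6
   vertex 1.2 4.7 4.6
  endloop
 endfacet
 facet normal -0.204 0.975 0.091
  outer loop
   vertex 4.1 5.7 0.4
   vertex 1.2 4.7 4.6
   vertex 5.6 5.5 5.9
  endloop
 endfacet
 facet normal 0.600 0.788 -0.135
  outer loop
   vertex 4.1 5.7 0.4
   vertex 5.6 5.5 5.9
   vertex 5.6 4.9 2.4
  endloop
 endfacet
 facet normal 0.567 -0.820 0.072
  outer loop
   vertex 3.4 3.3 1.5
   vertex 5.6 4.9 2.4
   vertex 1.9 2.5 4.2
  endloop
 endfacet
 facet normal 0.248 -0.958 -0.146
  outer loop
   vertex 3.4 3.3 1.5
   vertex 1.9 2.5 4.2
   vertex 2.1 3.1 0.6
  endloop
 endfacet
 facet normal 0.605 -0.471 -0.642
  outer loop
   vertex 3.4 3.3 1.5
   vertex 4.1 5.7 0.4
   vertex 5.6 4.9 2.4
  endloop
 endfacet
 facet normal 0.549 -0.475 -0.687
  outer loop
   vertex 3.4 3.3 1.5
   vertex 2.1 3.1 0.6
   vertex 4.1 5.7 0.4
  endloop
 endfacet
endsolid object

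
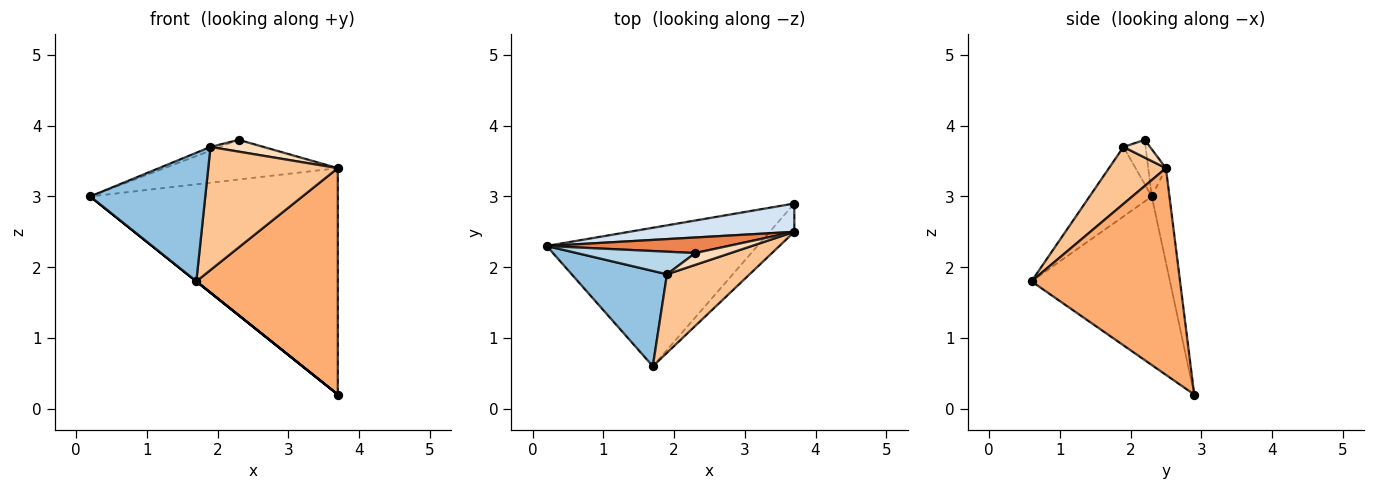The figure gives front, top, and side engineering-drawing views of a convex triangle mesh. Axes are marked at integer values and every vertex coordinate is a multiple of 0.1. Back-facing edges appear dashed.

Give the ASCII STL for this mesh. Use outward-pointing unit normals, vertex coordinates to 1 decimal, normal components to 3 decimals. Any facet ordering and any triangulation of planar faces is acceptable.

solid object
 facet normal -0.625 0.000 -0.781
  outer loop
   vertex 1.7 0.6 1.8
   vertex 0.2 2.3 3.0
   vertex 3.7 2.9 0.2
  endloop
 endfacet
 facet normal -0.398 -0.737 0.546
  outer loop
   vertex 1.9 1.9 3.7
   vertex 0.2 2.3 3.0
   vertex 1.7 0.6 1.8
  endloop
 endfacet
 facet normal -0.346 0.152 0.926
  outer loop
   vertex 1.9 1.9 3.7
   vertex 2.3 2.2 3.8
   vertex 0.2 2.3 3.0
  endloop
 endfacet
 facet normal -0.071 0.990 0.124
  outer loop
   vertex 3.7 2.5 3.4
   vertex 3.7 2.9 0.2
   vertex 0.2 2.3 3.0
  endloop
 endfacet
 facet normal -0.095 0.927 0.364
  outer loop
   vertex 3.7 2.5 3.4
   vertex 0.2 2.3 3.0
   vertex 2.3 2.2 3.8
  endloop
 endfacet
 facet normal 0.721 -0.687 -0.086
  outer loop
   vertex 3.7 2.5 3.4
   vertex 1.7 0.6 1.8
   vertex 3.7 2.9 0.2
  endloop
 endfacet
 facet normal 0.348 -0.791 0.504
  outer loop
   vertex 3.7 2.5 3.4
   vertex 1.9 1.9 3.7
   vertex 1.7 0.6 1.8
  endloop
 endfacet
 facet normal 0.333 -0.667 0.667
  outer loop
   vertex 3.7 2.5 3.4
   vertex 2.3 2.2 3.8
   vertex 1.9 1.9 3.7
  endloop
 endfacet
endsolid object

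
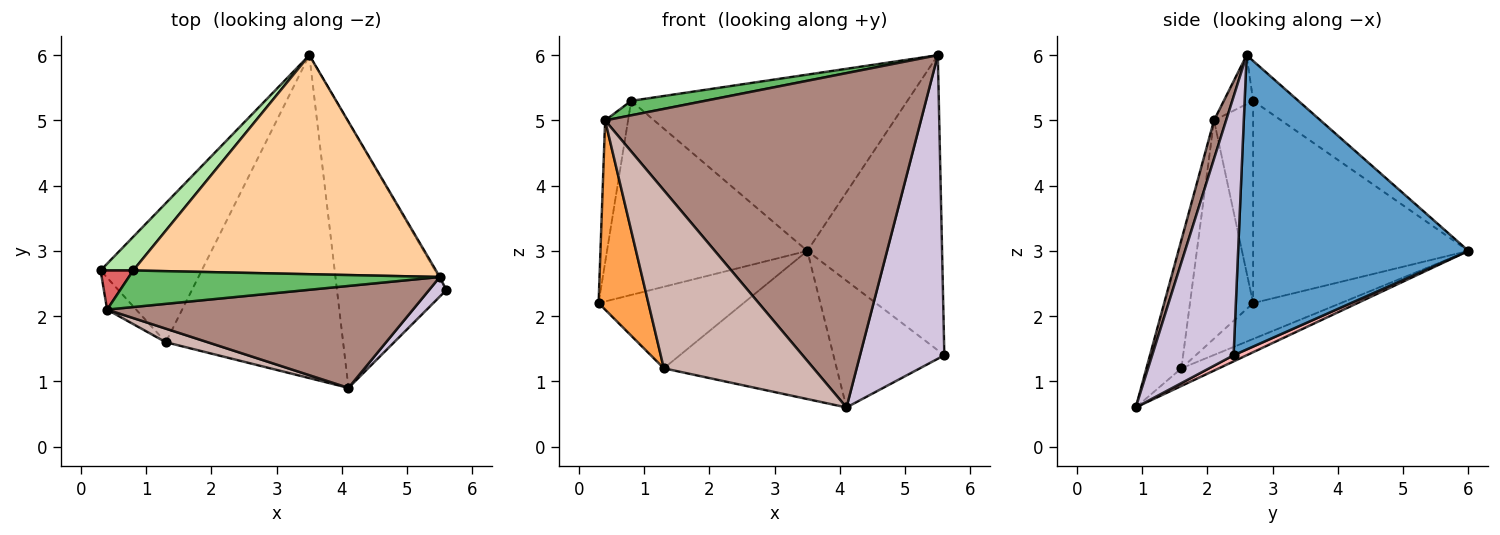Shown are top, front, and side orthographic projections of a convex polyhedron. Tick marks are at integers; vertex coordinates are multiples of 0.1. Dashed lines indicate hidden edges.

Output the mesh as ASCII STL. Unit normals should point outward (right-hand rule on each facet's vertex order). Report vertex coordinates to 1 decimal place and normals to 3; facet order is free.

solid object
 facet normal 0.863 0.505 -0.003
  outer loop
   vertex 5.5 2.6 6.0
   vertex 5.6 2.4 1.4
   vertex 3.5 6.0 3.0
  endloop
 endfacet
 facet normal -0.293 0.484 -0.825
  outer loop
   vertex 1.3 1.6 1.2
   vertex 0.3 2.7 2.2
   vertex 3.5 6.0 3.0
  endloop
 endfacet
 facet normal -0.781 -0.616 -0.104
  outer loop
   vertex 1.3 1.6 1.2
   vertex 0.4 2.1 5.0
   vertex 0.3 2.7 2.2
  endloop
 endfacet
 facet normal -0.102 0.624 0.775
  outer loop
   vertex 0.8 2.7 5.3
   vertex 5.5 2.6 6.0
   vertex 3.5 6.0 3.0
  endloop
 endfacet
 facet normal -0.145 -0.364 0.920
  outer loop
   vertex 0.8 2.7 5.3
   vertex 0.4 2.1 5.0
   vertex 5.5 2.6 6.0
  endloop
 endfacet
 facet normal -0.727 0.677 0.117
  outer loop
   vertex 0.8 2.7 5.3
   vertex 3.5 6.0 3.0
   vertex 0.3 2.7 2.2
  endloop
 endfacet
 facet normal -0.855 0.501 0.138
  outer loop
   vertex 0.8 2.7 5.3
   vertex 0.3 2.7 2.2
   vertex 0.4 2.1 5.0
  endloop
 endfacet
 facet normal 0.051 0.430 -0.901
  outer loop
   vertex 4.1 0.9 0.6
   vertex 3.5 6.0 3.0
   vertex 5.6 2.4 1.4
  endloop
 endfacet
 facet normal -0.090 0.415 -0.905
  outer loop
   vertex 4.1 0.9 0.6
   vertex 1.3 1.6 1.2
   vertex 3.5 6.0 3.0
  endloop
 endfacet
 facet normal 0.694 -0.719 0.046
  outer loop
   vertex 4.1 0.9 0.6
   vertex 5.6 2.4 1.4
   vertex 5.5 2.6 6.0
  endloop
 endfacet
 facet normal 0.037 -0.956 0.291
  outer loop
   vertex 4.1 0.9 0.6
   vertex 5.5 2.6 6.0
   vertex 0.4 2.1 5.0
  endloop
 endfacet
 facet normal -0.227 -0.971 0.074
  outer loop
   vertex 4.1 0.9 0.6
   vertex 0.4 2.1 5.0
   vertex 1.3 1.6 1.2
  endloop
 endfacet
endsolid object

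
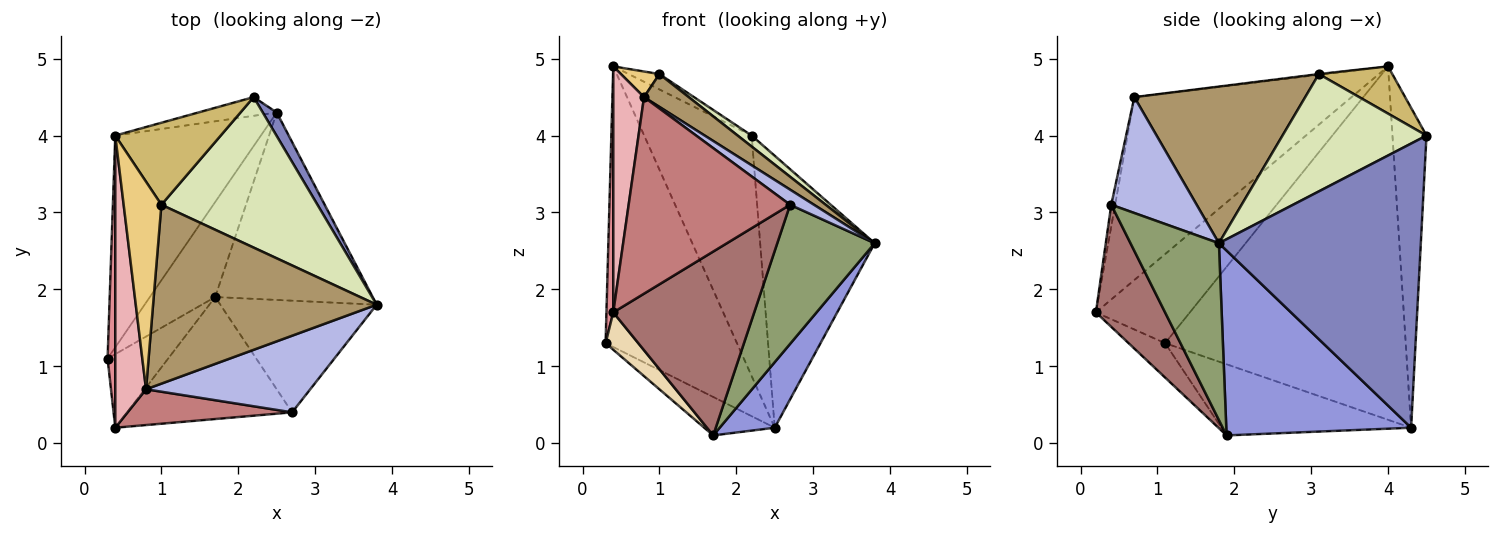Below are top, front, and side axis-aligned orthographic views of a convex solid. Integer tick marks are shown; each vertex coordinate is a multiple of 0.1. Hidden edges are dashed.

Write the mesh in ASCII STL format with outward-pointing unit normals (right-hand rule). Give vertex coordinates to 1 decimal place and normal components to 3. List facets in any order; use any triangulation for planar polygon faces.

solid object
 facet normal -0.710 0.264 -0.653
  outer loop
   vertex 2.5 4.3 0.2
   vertex 1.7 1.9 0.1
   vertex 0.3 1.1 1.3
  endloop
 endfacet
 facet normal 0.869 0.493 0.043
  outer loop
   vertex 2.5 4.3 0.2
   vertex 2.2 4.5 4.0
   vertex 3.8 1.8 2.6
  endloop
 endfacet
 facet normal 0.742 -0.221 -0.632
  outer loop
   vertex 2.5 4.3 0.2
   vertex 3.8 1.8 2.6
   vertex 1.7 1.9 0.1
  endloop
 endfacet
 facet normal 0.569 -0.159 0.807
  outer loop
   vertex 2.7 0.4 3.1
   vertex 3.8 1.8 2.6
   vertex 0.8 0.7 4.5
  endloop
 endfacet
 facet normal 0.578 -0.636 -0.511
  outer loop
   vertex 2.7 0.4 3.1
   vertex 1.7 1.9 0.1
   vertex 3.8 1.8 2.6
  endloop
 endfacet
 facet normal -0.825 0.451 -0.340
  outer loop
   vertex 0.4 4.0 4.9
   vertex 2.5 4.3 0.2
   vertex 0.3 1.1 1.3
  endloop
 endfacet
 facet normal -0.301 0.951 -0.074
  outer loop
   vertex 0.4 4.0 4.9
   vertex 2.2 4.5 4.0
   vertex 2.5 4.3 0.2
  endloop
 endfacet
 facet normal 0.600 -0.058 0.798
  outer loop
   vertex 1.0 3.1 4.8
   vertex 3.8 1.8 2.6
   vertex 2.2 4.5 4.0
  endloop
 endfacet
 facet normal 0.567 -0.149 0.810
  outer loop
   vertex 1.0 3.1 4.8
   vertex 0.8 0.7 4.5
   vertex 3.8 1.8 2.6
  endloop
 endfacet
 facet normal 0.403 0.169 0.900
  outer loop
   vertex 1.0 3.1 4.8
   vertex 2.2 4.5 4.0
   vertex 0.4 4.0 4.9
  endloop
 endfacet
 facet normal -0.018 -0.123 0.992
  outer loop
   vertex 1.0 3.1 4.8
   vertex 0.4 4.0 4.9
   vertex 0.8 0.7 4.5
  endloop
 endfacet
 facet normal -0.451 -0.404 -0.796
  outer loop
   vertex 0.4 0.2 1.7
   vertex 0.3 1.1 1.3
   vertex 1.7 1.9 0.1
  endloop
 endfacet
 facet normal 0.379 -0.771 -0.512
  outer loop
   vertex 0.4 0.2 1.7
   vertex 1.7 1.9 0.1
   vertex 2.7 0.4 3.1
  endloop
 endfacet
 facet normal -0.023 -0.984 0.179
  outer loop
   vertex 0.4 0.2 1.7
   vertex 2.7 0.4 3.1
   vertex 0.8 0.7 4.5
  endloop
 endfacet
 facet normal -0.994 -0.072 0.086
  outer loop
   vertex 0.4 0.2 1.7
   vertex 0.4 4.0 4.9
   vertex 0.3 1.1 1.3
  endloop
 endfacet
 facet normal -0.977 -0.138 0.164
  outer loop
   vertex 0.4 0.2 1.7
   vertex 0.8 0.7 4.5
   vertex 0.4 4.0 4.9
  endloop
 endfacet
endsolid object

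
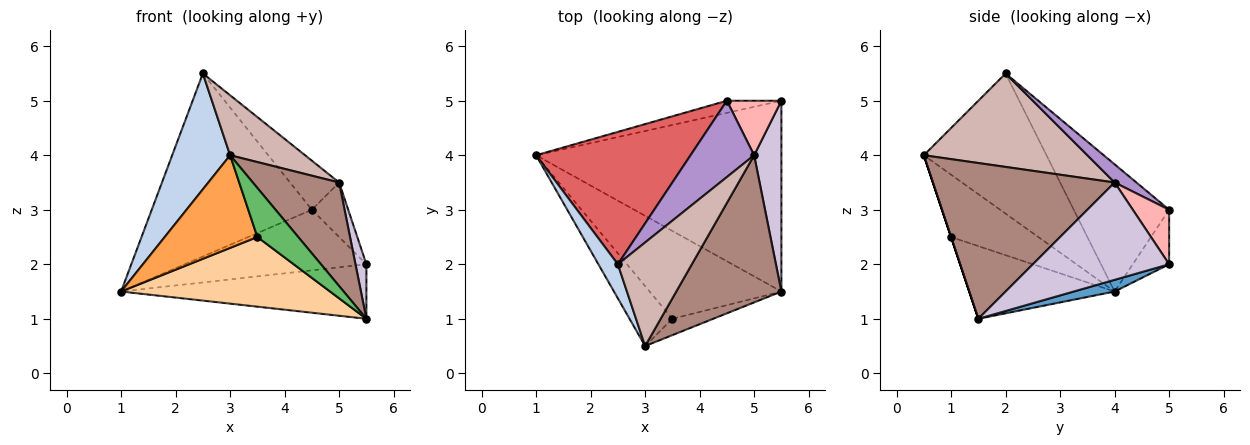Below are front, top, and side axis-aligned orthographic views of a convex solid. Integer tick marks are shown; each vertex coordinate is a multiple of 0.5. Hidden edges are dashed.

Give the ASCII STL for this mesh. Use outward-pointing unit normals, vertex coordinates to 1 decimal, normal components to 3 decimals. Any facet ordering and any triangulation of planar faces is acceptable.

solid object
 facet normal 0.046 0.274 -0.961
  outer loop
   vertex 5.5 1.5 1.0
   vertex 1.0 4.0 1.5
   vertex 5.5 5.0 2.0
  endloop
 endfacet
 facet normal -0.897 -0.424 0.125
  outer loop
   vertex 2.5 2.0 5.5
   vertex 1.0 4.0 1.5
   vertex 3.0 0.5 4.0
  endloop
 endfacet
 facet normal -0.620 -0.659 -0.426
  outer loop
   vertex 3.5 1.0 2.5
   vertex 3.0 0.5 4.0
   vertex 1.0 4.0 1.5
  endloop
 endfacet
 facet normal -0.397 -0.570 -0.719
  outer loop
   vertex 3.5 1.0 2.5
   vertex 1.0 4.0 1.5
   vertex 5.5 1.5 1.0
  endloop
 endfacet
 facet normal 0.000 -0.949 -0.316
  outer loop
   vertex 3.5 1.0 2.5
   vertex 5.5 1.5 1.0
   vertex 3.0 0.5 4.0
  endloop
 endfacet
 facet normal -0.192 0.962 -0.192
  outer loop
   vertex 4.5 5.0 3.0
   vertex 5.5 5.0 2.0
   vertex 1.0 4.0 1.5
  endloop
 endfacet
 facet normal -0.435 0.730 0.528
  outer loop
   vertex 4.5 5.0 3.0
   vertex 1.0 4.0 1.5
   vertex 2.5 2.0 5.5
  endloop
 endfacet
 facet normal 0.577 0.577 0.577
  outer loop
   vertex 5.0 4.0 3.5
   vertex 5.5 5.0 2.0
   vertex 4.5 5.0 3.0
  endloop
 endfacet
 facet normal 0.234 0.526 0.818
  outer loop
   vertex 5.0 4.0 3.5
   vertex 4.5 5.0 3.0
   vertex 2.5 2.0 5.5
  endloop
 endfacet
 facet normal 0.960 -0.077 0.269
  outer loop
   vertex 5.0 4.0 3.5
   vertex 5.5 1.5 1.0
   vertex 5.5 5.0 2.0
  endloop
 endfacet
 facet normal 0.771 -0.366 0.521
  outer loop
   vertex 5.0 4.0 3.5
   vertex 3.0 0.5 4.0
   vertex 5.5 1.5 1.0
  endloop
 endfacet
 facet normal 0.738 -0.338 0.584
  outer loop
   vertex 5.0 4.0 3.5
   vertex 2.5 2.0 5.5
   vertex 3.0 0.5 4.0
  endloop
 endfacet
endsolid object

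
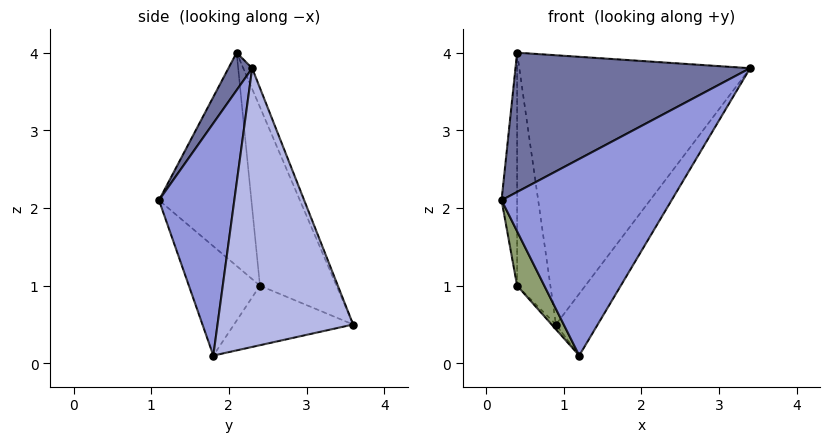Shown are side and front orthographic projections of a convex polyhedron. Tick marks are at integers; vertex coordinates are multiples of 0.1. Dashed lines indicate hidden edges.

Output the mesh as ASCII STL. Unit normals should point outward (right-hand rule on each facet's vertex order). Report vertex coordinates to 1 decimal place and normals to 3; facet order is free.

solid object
 facet normal 0.089 -0.885 0.456
  outer loop
   vertex 0.4 2.1 4.0
   vertex 0.2 1.1 2.1
   vertex 3.4 2.3 3.8
  endloop
 endfacet
 facet normal -0.035 0.920 0.389
  outer loop
   vertex 0.4 2.1 4.0
   vertex 3.4 2.3 3.8
   vertex 0.9 3.6 0.5
  endloop
 endfacet
 facet normal 0.402 -0.908 -0.117
  outer loop
   vertex 1.2 1.8 0.1
   vertex 3.4 2.3 3.8
   vertex 0.2 1.1 2.1
  endloop
 endfacet
 facet normal 0.817 0.252 -0.520
  outer loop
   vertex 1.2 1.8 0.1
   vertex 0.9 3.6 0.5
   vertex 3.4 2.3 3.8
  endloop
 endfacet
 facet normal -0.804 -0.307 -0.509
  outer loop
   vertex 0.4 2.4 1.0
   vertex 1.2 1.8 0.1
   vertex 0.2 1.1 2.1
  endloop
 endfacet
 facet normal -0.738 0.027 -0.674
  outer loop
   vertex 0.4 2.4 1.0
   vertex 0.9 3.6 0.5
   vertex 1.2 1.8 0.1
  endloop
 endfacet
 facet normal -0.986 0.166 0.017
  outer loop
   vertex 0.4 2.4 1.0
   vertex 0.2 1.1 2.1
   vertex 0.4 2.1 4.0
  endloop
 endfacet
 facet normal -0.916 0.398 0.040
  outer loop
   vertex 0.4 2.4 1.0
   vertex 0.4 2.1 4.0
   vertex 0.9 3.6 0.5
  endloop
 endfacet
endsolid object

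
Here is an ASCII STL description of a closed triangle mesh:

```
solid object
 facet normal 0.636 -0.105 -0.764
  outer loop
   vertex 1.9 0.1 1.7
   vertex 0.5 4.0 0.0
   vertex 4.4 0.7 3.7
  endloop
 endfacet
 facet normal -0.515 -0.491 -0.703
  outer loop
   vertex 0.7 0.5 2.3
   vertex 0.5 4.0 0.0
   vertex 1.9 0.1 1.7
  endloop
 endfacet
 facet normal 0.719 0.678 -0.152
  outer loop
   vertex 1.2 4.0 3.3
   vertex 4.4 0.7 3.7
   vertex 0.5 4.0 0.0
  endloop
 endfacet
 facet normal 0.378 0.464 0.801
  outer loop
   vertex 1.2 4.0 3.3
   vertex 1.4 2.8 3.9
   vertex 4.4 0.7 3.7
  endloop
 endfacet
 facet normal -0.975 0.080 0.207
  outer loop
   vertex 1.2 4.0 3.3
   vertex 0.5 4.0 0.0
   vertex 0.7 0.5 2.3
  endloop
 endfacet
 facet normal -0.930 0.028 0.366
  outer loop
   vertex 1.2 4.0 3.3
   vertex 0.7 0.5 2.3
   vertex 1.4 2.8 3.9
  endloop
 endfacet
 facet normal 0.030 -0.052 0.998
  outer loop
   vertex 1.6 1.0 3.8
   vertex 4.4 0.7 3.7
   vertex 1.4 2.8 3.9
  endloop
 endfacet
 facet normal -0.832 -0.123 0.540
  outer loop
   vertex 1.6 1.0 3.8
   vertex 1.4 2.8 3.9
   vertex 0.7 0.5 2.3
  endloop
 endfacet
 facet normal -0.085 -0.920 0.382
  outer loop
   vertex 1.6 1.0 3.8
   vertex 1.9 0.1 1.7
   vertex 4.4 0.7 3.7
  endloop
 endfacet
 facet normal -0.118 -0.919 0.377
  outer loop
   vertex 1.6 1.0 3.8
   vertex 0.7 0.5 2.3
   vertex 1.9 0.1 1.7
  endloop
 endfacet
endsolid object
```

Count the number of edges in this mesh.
15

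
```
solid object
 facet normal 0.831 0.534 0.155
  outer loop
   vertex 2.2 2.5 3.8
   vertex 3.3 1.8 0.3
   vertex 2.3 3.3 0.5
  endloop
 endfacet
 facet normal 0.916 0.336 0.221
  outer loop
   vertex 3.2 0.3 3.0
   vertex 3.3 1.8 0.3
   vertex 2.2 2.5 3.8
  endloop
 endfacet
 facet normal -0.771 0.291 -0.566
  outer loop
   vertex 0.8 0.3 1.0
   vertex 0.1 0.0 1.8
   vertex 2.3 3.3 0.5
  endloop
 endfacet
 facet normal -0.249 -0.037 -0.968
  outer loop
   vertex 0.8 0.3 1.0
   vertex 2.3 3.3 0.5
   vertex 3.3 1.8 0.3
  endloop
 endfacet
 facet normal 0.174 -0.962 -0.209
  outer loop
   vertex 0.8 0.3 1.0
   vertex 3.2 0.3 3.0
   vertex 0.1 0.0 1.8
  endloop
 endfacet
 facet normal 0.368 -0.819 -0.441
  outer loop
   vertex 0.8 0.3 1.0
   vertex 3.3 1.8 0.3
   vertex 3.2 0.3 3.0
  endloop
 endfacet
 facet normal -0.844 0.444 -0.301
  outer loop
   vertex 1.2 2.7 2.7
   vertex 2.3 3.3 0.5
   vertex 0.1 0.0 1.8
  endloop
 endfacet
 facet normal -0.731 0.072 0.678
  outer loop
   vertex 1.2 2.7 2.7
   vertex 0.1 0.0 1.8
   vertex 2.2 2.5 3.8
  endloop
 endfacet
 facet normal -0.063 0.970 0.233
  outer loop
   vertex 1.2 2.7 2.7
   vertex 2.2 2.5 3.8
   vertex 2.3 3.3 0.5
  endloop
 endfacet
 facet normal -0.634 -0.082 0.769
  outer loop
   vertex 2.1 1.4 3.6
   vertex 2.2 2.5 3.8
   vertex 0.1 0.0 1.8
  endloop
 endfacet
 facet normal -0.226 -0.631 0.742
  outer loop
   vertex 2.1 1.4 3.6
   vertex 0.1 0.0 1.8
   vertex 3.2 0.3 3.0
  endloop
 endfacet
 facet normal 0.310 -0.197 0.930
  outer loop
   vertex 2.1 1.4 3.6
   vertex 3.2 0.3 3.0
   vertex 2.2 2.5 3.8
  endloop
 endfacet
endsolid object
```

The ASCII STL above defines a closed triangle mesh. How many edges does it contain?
18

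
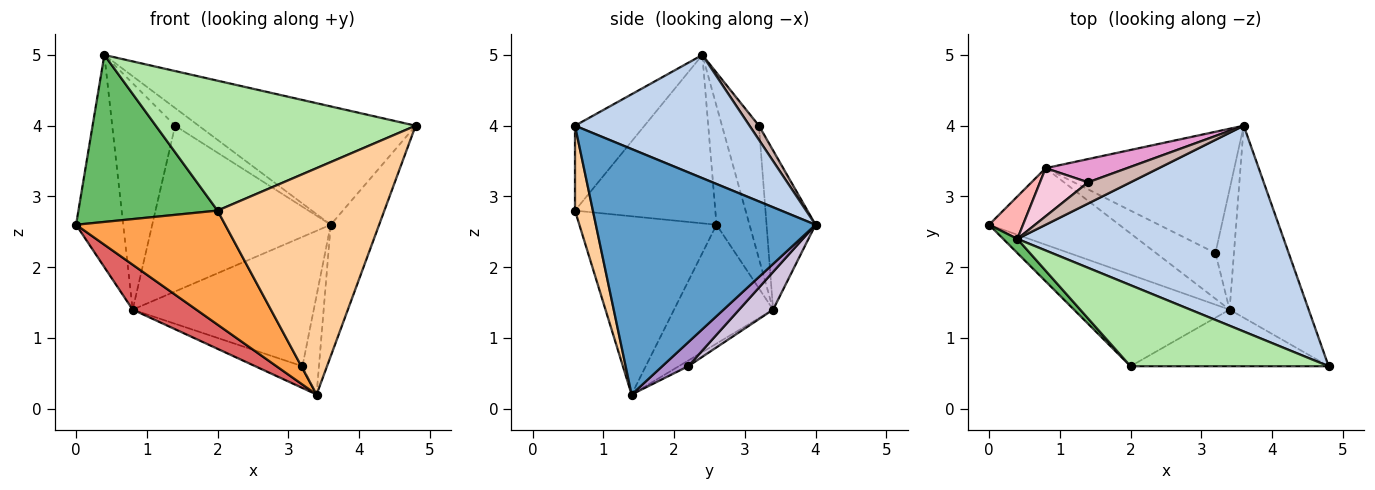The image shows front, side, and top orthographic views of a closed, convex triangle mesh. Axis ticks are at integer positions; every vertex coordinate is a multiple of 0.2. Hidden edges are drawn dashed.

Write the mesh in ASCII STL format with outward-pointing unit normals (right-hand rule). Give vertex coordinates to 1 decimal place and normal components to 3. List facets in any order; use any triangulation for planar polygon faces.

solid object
 facet normal 0.932 0.205 -0.300
  outer loop
   vertex 3.4 1.4 0.2
   vertex 3.6 4.0 2.6
   vertex 4.8 0.6 4.0
  endloop
 endfacet
 facet normal 0.372 0.463 0.805
  outer loop
   vertex 0.4 2.4 5.0
   vertex 4.8 0.6 4.0
   vertex 3.6 4.0 2.6
  endloop
 endfacet
 facet normal -0.583 -0.634 -0.509
  outer loop
   vertex 2.0 0.6 2.8
   vertex 0.0 2.6 2.6
   vertex 3.4 1.4 0.2
  endloop
 endfacet
 facet normal 0.103 -0.965 -0.241
  outer loop
   vertex 2.0 0.6 2.8
   vertex 3.4 1.4 0.2
   vertex 4.8 0.6 4.0
  endloop
 endfacet
 facet normal -0.709 -0.703 0.060
  outer loop
   vertex 2.0 0.6 2.8
   vertex 0.4 2.4 5.0
   vertex 0.0 2.6 2.6
  endloop
 endfacet
 facet normal -0.221 -0.827 0.516
  outer loop
   vertex 2.0 0.6 2.8
   vertex 4.8 0.6 4.0
   vertex 0.4 2.4 5.0
  endloop
 endfacet
 facet normal -0.619 -0.398 -0.678
  outer loop
   vertex 0.8 3.4 1.4
   vertex 3.4 1.4 0.2
   vertex 0.0 2.6 2.6
  endloop
 endfacet
 facet normal -0.566 0.808 0.162
  outer loop
   vertex 0.8 3.4 1.4
   vertex 0.0 2.6 2.6
   vertex 0.4 2.4 5.0
  endloop
 endfacet
 facet normal 0.707 0.450 -0.546
  outer loop
   vertex 3.2 2.2 0.6
   vertex 3.6 4.0 2.6
   vertex 3.4 1.4 0.2
  endloop
 endfacet
 facet normal 0.136 0.723 -0.678
  outer loop
   vertex 3.2 2.2 0.6
   vertex 0.8 3.4 1.4
   vertex 3.6 4.0 2.6
  endloop
 endfacet
 facet normal -0.086 0.428 -0.900
  outer loop
   vertex 3.2 2.2 0.6
   vertex 3.4 1.4 0.2
   vertex 0.8 3.4 1.4
  endloop
 endfacet
 facet normal 0.248 0.620 0.744
  outer loop
   vertex 1.4 3.2 4.0
   vertex 0.4 2.4 5.0
   vertex 3.6 4.0 2.6
  endloop
 endfacet
 facet normal -0.262 0.956 0.134
  outer loop
   vertex 1.4 3.2 4.0
   vertex 3.6 4.0 2.6
   vertex 0.8 3.4 1.4
  endloop
 endfacet
 facet normal -0.498 0.848 0.180
  outer loop
   vertex 1.4 3.2 4.0
   vertex 0.8 3.4 1.4
   vertex 0.4 2.4 5.0
  endloop
 endfacet
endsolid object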